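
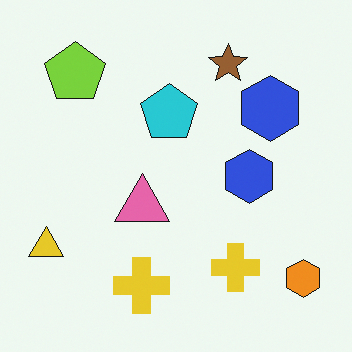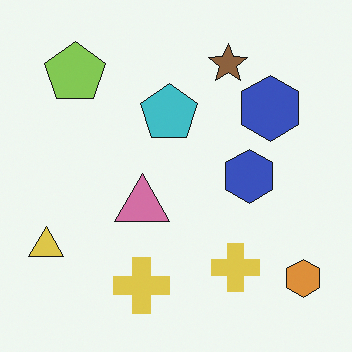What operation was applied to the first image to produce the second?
This is the original image slightly desaturated.

All colors are more muted and greyish — a global saturation change.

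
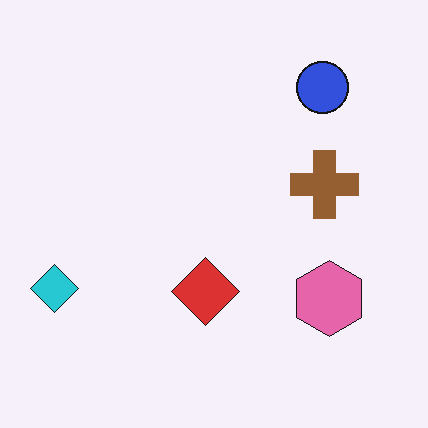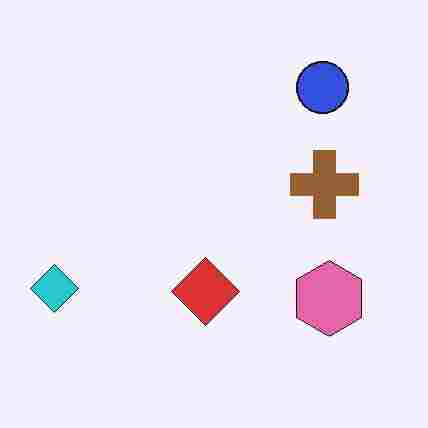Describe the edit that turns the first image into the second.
Heavily JPEG-compressed with obvious blocking artifacts.

Blocky 8×8 compression artifacts appear around shape edges and the flat background shows ringing — characteristic JPEG degradation.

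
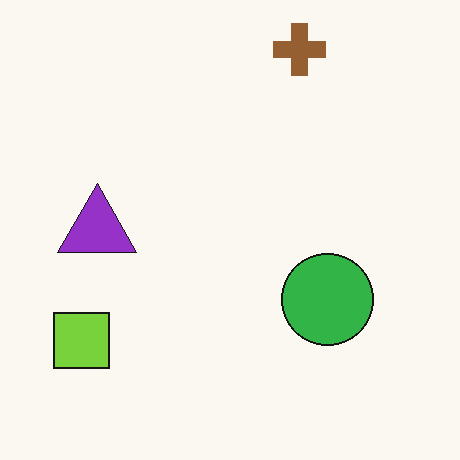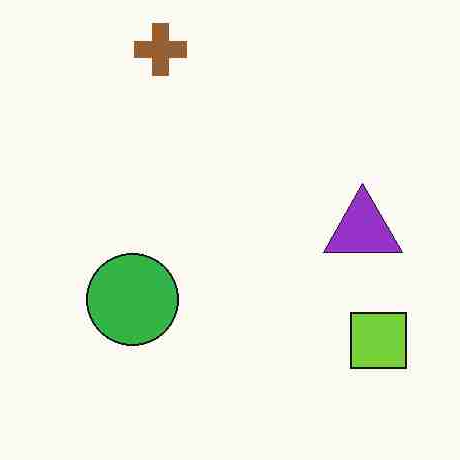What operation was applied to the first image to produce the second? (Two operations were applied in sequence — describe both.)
It was degraded with heavy JPEG compression, then flipped horizontally (left ↔ right).

Blocky 8×8 compression artifacts appear around shape edges and the flat background shows ringing — characteristic JPEG degradation. The lime square is in the bottom-left of the first image and the bottom-right of the second — shapes on opposite sides of the vertical midline have swapped in a mirror flip.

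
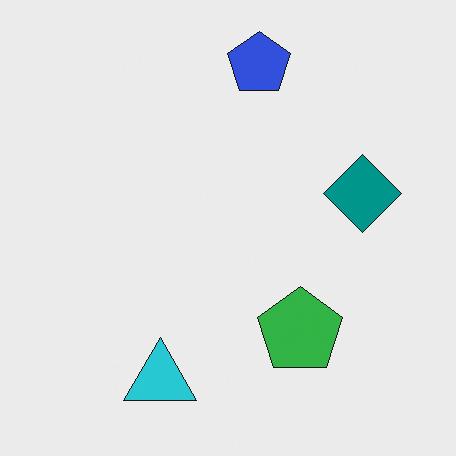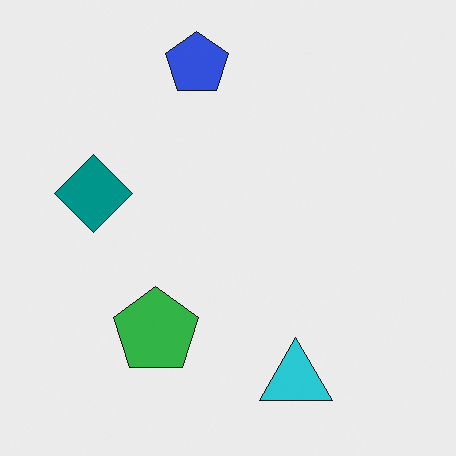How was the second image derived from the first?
The second image is the first flipped horizontally (left ↔ right).

The teal diamond is in the right of the first image and the left of the second — shapes on opposite sides of the vertical midline have swapped in a mirror flip.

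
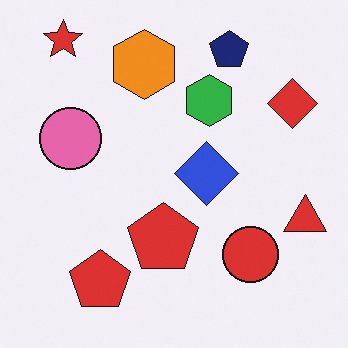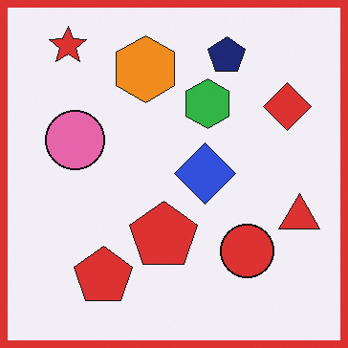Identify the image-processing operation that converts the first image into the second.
The second image is the first framed with a red border.

A solid red frame runs around the edge of the second image, with the content slightly shrunk inside it.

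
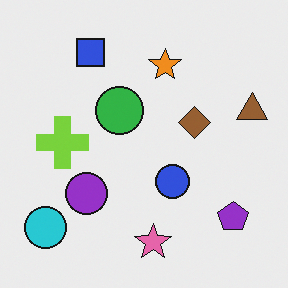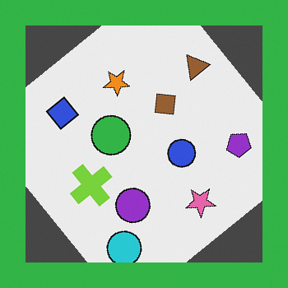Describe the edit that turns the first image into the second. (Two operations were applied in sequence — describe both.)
It was rotated counter-clockwise by a large amount — several tens of degrees, then framed with a green border.

Every shape is tilted by the same angle and the image corners show triangular fill wedges — a whole-image rotation by a non-right angle. A solid green frame runs around the edge of the second image, with the content slightly shrunk inside it.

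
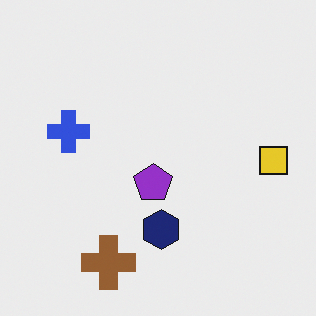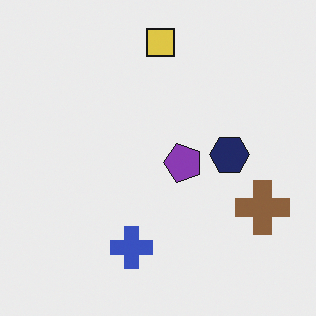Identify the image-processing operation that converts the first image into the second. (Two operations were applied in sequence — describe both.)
This is the original image rotated 90° counter-clockwise, then slightly desaturated.

The brown cross sits in the bottom of the first image and the right of the second — consistent with a whole-image 90° counter-clockwise rotation. All colors are more muted and greyish — a global saturation change.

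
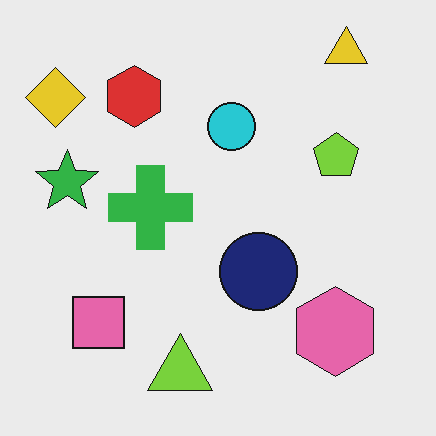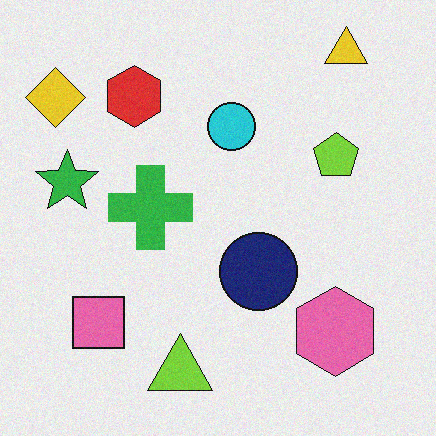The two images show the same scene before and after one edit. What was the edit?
Degraded with subtle gaussian noise.

Random speckle covers the whole image, including the flat background.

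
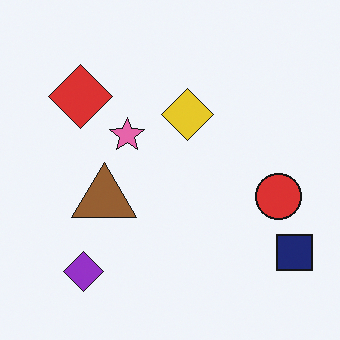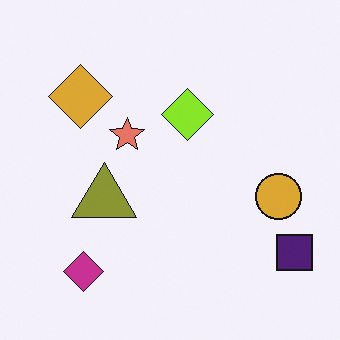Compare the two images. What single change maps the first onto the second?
Hue-shifted by a small amount.

Every shape's color has rotated by the same amount around the hue wheel — a uniform hue shift.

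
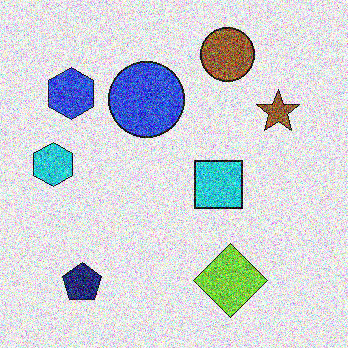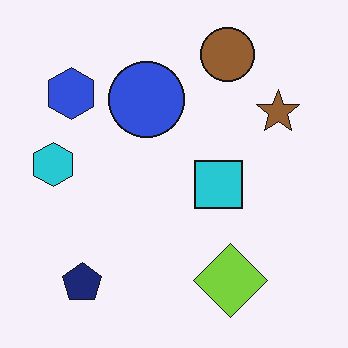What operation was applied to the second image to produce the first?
Degraded with heavy additive noise.

Random speckle covers the whole image, including the flat background.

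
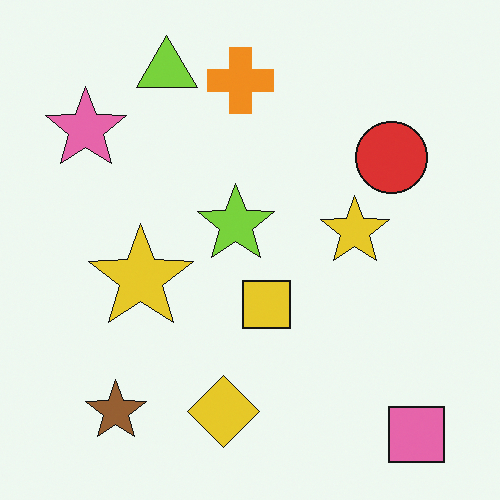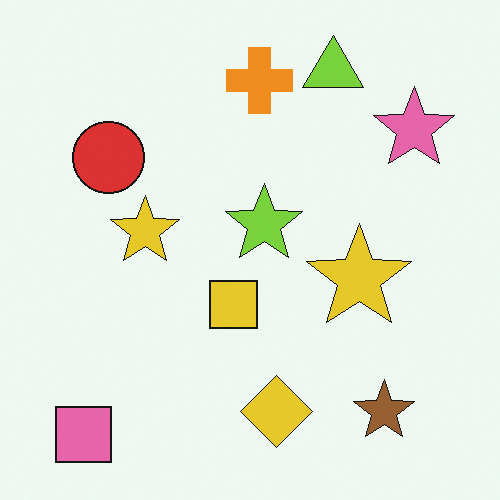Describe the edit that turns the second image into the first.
Flipped horizontally (left ↔ right).

The pink square is in the bottom-left of the second image and the bottom-right of the first — shapes on opposite sides of the vertical midline have swapped in a mirror flip.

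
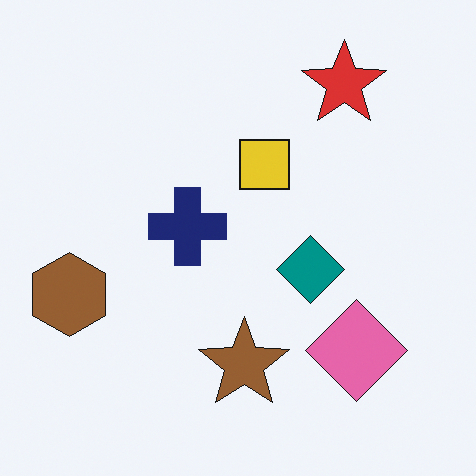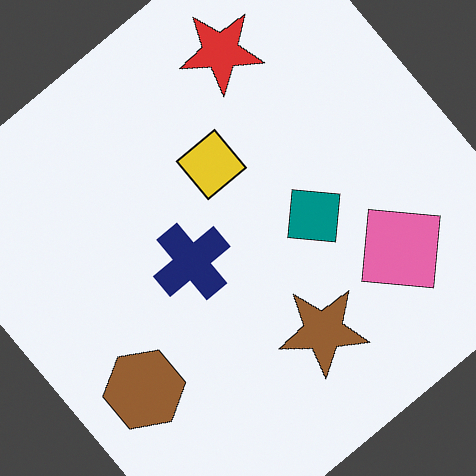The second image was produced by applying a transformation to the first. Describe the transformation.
The image was rotated counter-clockwise by a large amount — several tens of degrees.

Every shape is tilted by the same angle and the image corners show triangular fill wedges — a whole-image rotation by a non-right angle.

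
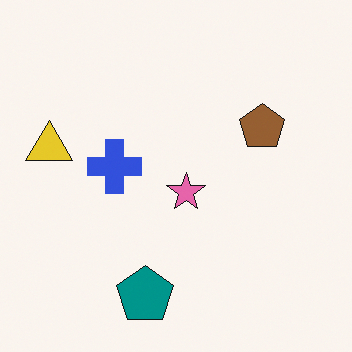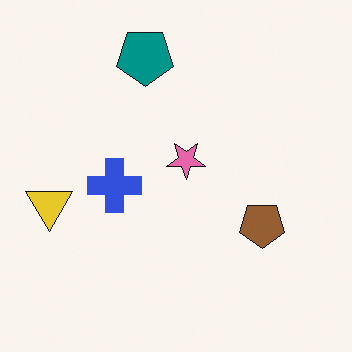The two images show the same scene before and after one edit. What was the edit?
The transformation is: flipped vertically (top ↔ bottom).

The teal pentagon is in the bottom of the first image and the top of the second — shapes on opposite sides of the horizontal midline have swapped in a mirror flip.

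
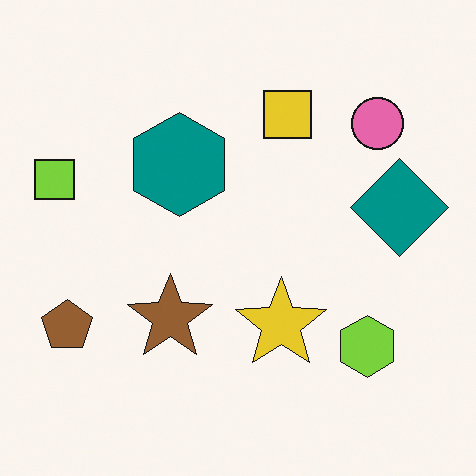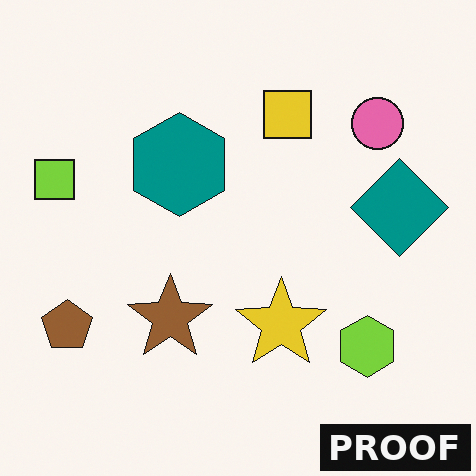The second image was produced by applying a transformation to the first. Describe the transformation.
The image was watermarked with the text "PROOF" in the lower-right corner.

A dark label reading "PROOF" appears in the lower-right corner.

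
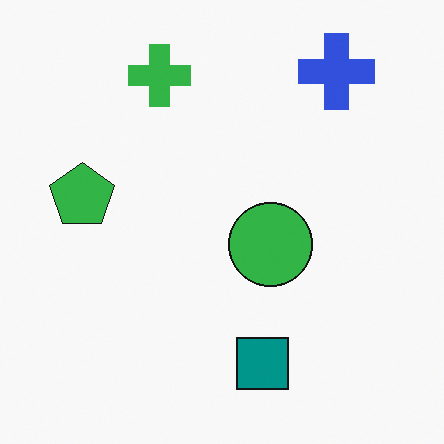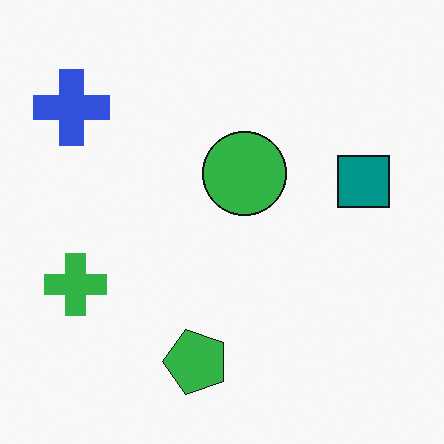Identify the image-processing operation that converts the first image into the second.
This is the original image rotated 90° counter-clockwise.

The blue cross sits in the top-right of the first image and the top-left of the second — consistent with a whole-image 90° counter-clockwise rotation.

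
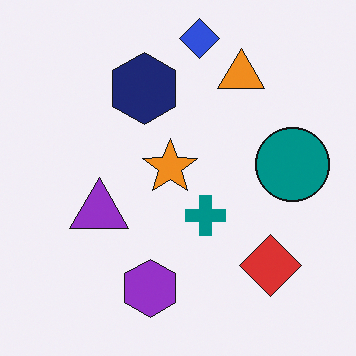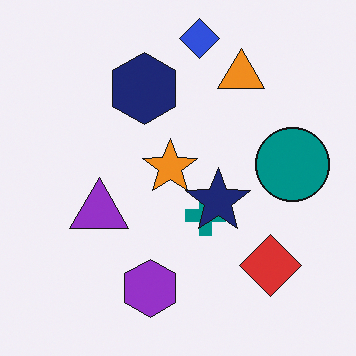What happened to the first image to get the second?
This is the original image overlaid with an additional navy star.

A navy star appears in the second image that is absent from the first.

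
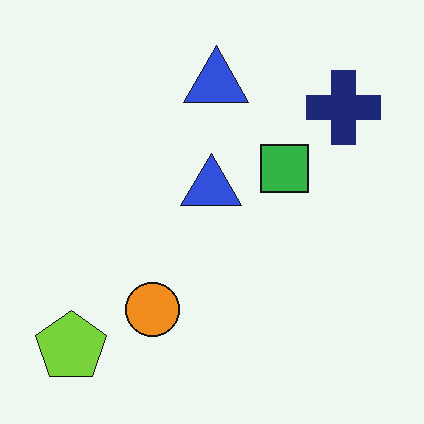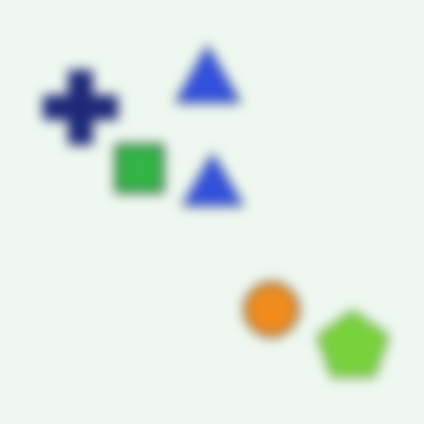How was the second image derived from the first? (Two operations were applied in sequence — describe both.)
The image was strongly gaussian-blurred, then flipped horizontally (left ↔ right).

Shape edges and outlines are uniformly softened across the whole image. The lime pentagon is in the bottom-left of the first image and the bottom-right of the second — shapes on opposite sides of the vertical midline have swapped in a mirror flip.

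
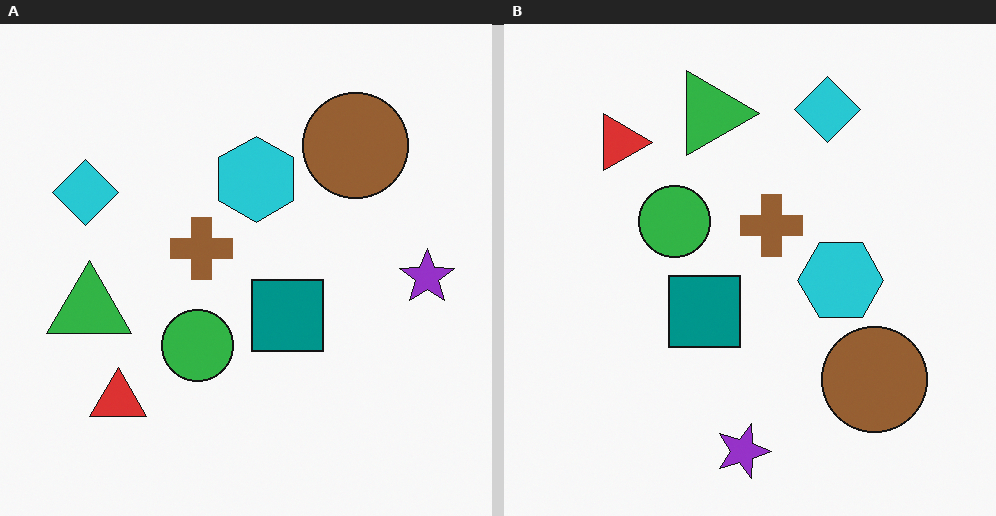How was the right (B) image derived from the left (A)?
The transformation is: rotated 90° clockwise.

The red triangle sits in the bottom-left of the left (A) image and the top-left of the right (B) — consistent with a whole-image 90° clockwise rotation.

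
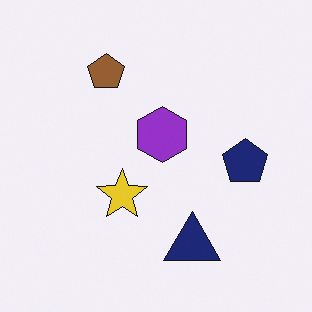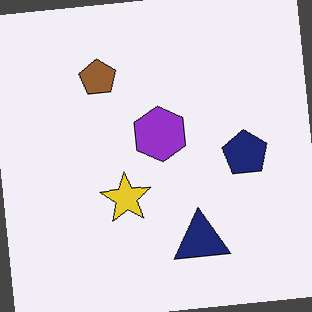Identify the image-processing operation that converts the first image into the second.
The image was rotated counter-clockwise by a slight angle.

Every shape is tilted by the same angle and the image corners show triangular fill wedges — a whole-image rotation by a non-right angle.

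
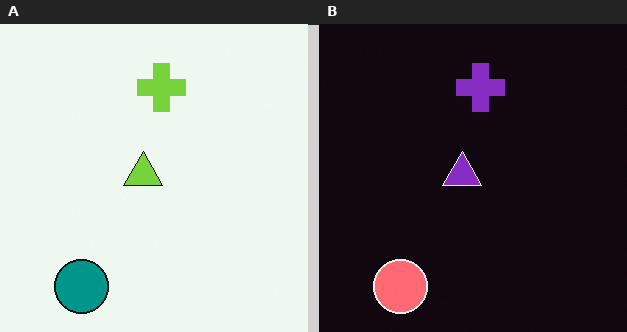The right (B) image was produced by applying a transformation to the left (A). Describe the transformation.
The transformation is: color-inverted (negative).

The light background has become dark and every shape's color is its complement — a photographic negative.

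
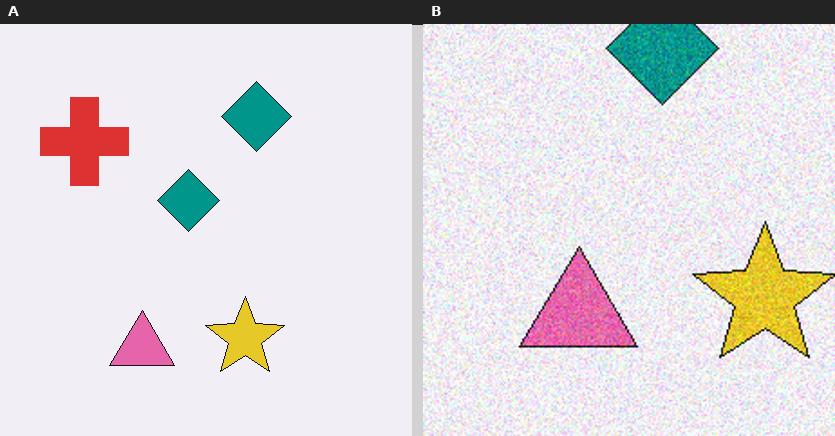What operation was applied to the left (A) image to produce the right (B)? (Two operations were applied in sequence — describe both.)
The transformation is: degraded with visible gaussian noise, then cropped to a noticeably smaller region and rescaled.

Random speckle covers the whole image, including the flat background. The visible shapes are larger and the field of view is narrower; shapes near the original edges may be partly or wholly outside the frame — a crop-and-rescale.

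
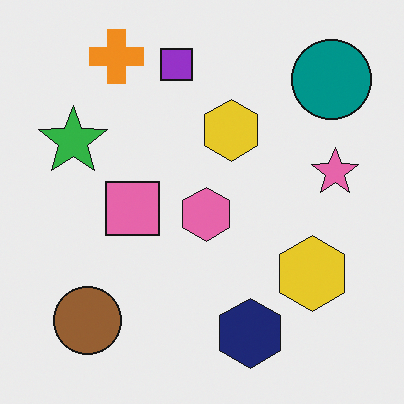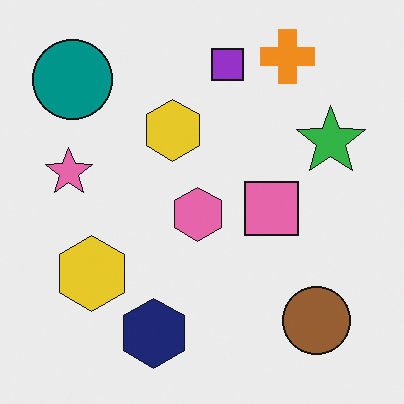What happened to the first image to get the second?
The image was flipped horizontally (left ↔ right).

The pink star is in the right of the first image and the left of the second — shapes on opposite sides of the vertical midline have swapped in a mirror flip.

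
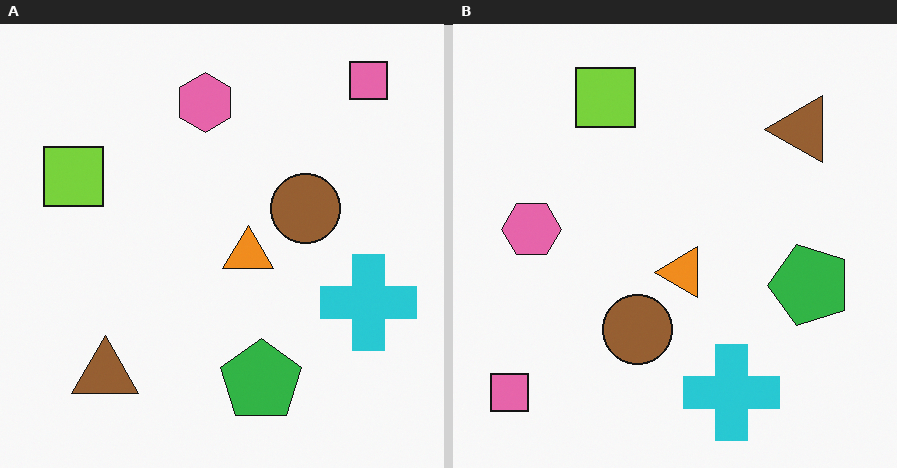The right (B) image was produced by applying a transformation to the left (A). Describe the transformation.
Transposed (reflected across the top-left ↔ bottom-right diagonal).

Shapes have swapped their row and column positions — what was in the top-right is now in the bottom-left — a diagonal reflection.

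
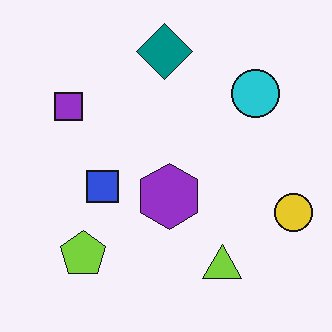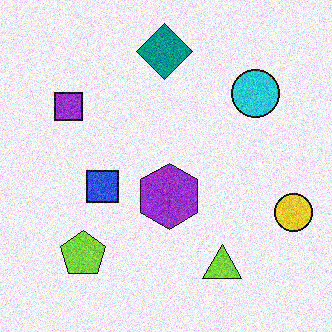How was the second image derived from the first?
Degraded with moderate additive noise.

Random speckle covers the whole image, including the flat background.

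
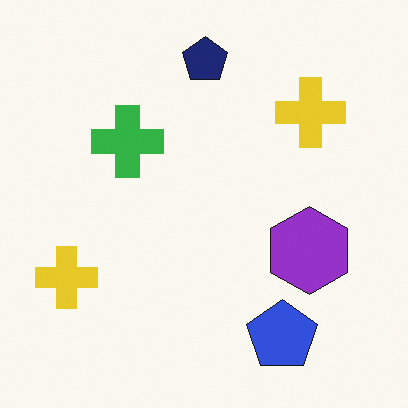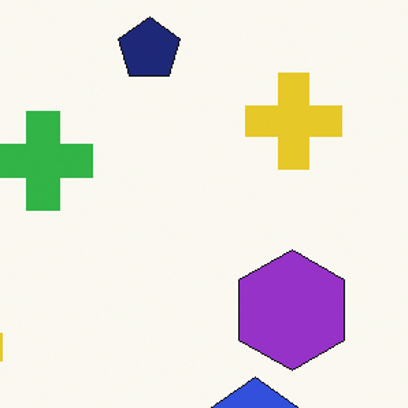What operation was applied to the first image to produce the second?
It was cropped to a modestly smaller region and rescaled.

The visible shapes are larger and the field of view is narrower; shapes near the original edges may be partly or wholly outside the frame — a crop-and-rescale.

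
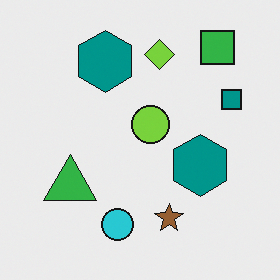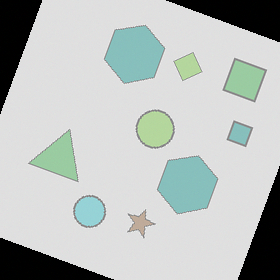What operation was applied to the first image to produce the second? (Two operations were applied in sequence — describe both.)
The second image is the first given much lower contrast, then rotated clockwise by a clearly visible amount.

Tones are pushed toward mid-grey across the whole image — a global contrast change. Every shape is tilted by the same angle and the image corners show triangular fill wedges — a whole-image rotation by a non-right angle.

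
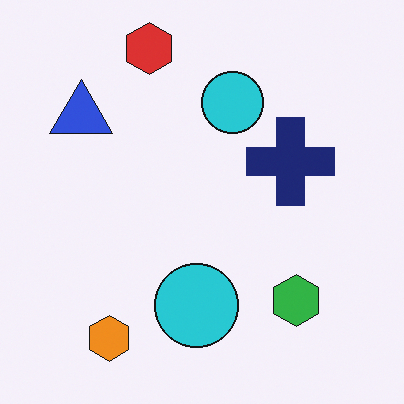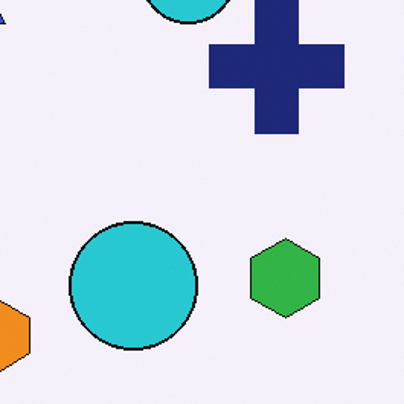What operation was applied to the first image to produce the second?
This is the original image cropped to a modestly smaller region and rescaled.

The visible shapes are larger and the field of view is narrower; shapes near the original edges may be partly or wholly outside the frame — a crop-and-rescale.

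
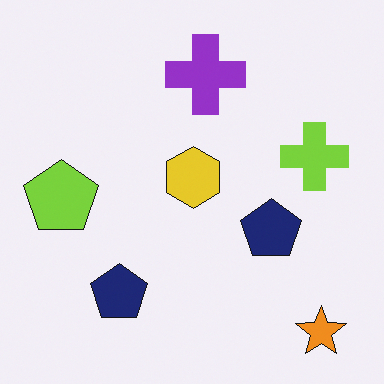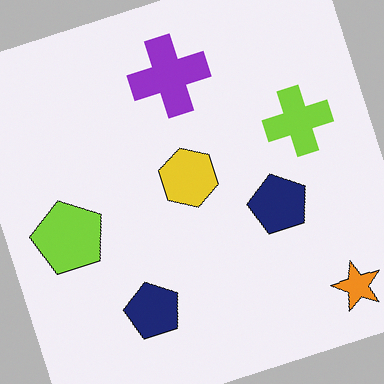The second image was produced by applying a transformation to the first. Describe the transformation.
This is the original image rotated counter-clockwise by a moderate amount.

Every shape is tilted by the same angle and the image corners show triangular fill wedges — a whole-image rotation by a non-right angle.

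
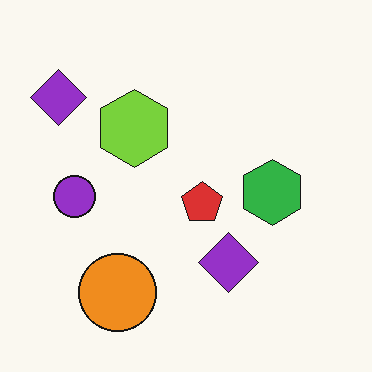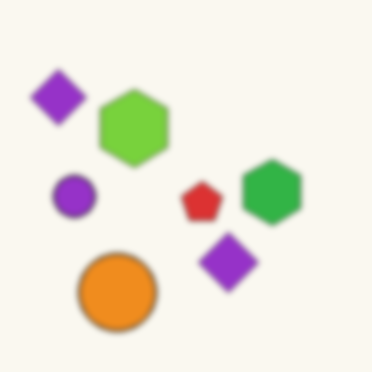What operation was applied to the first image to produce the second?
The second image is the first moderately blurred.

Shape edges and outlines are uniformly softened across the whole image.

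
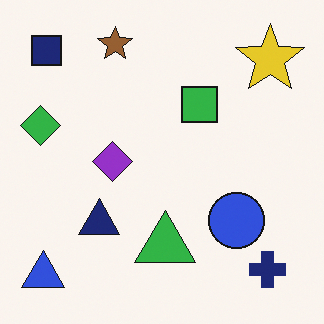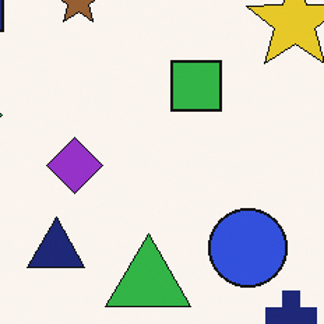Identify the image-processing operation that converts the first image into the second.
The image was cropped slightly and scaled back up.

The visible shapes are larger and the field of view is narrower; shapes near the original edges may be partly or wholly outside the frame — a crop-and-rescale.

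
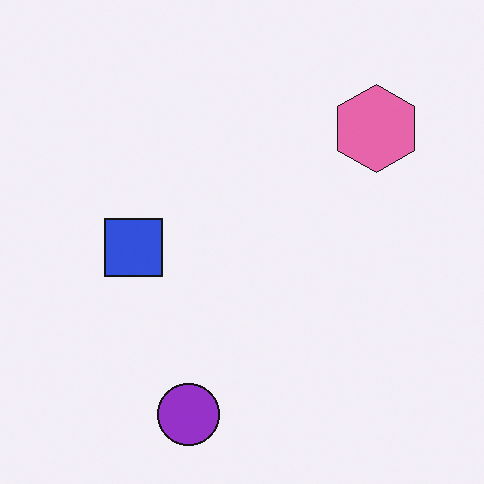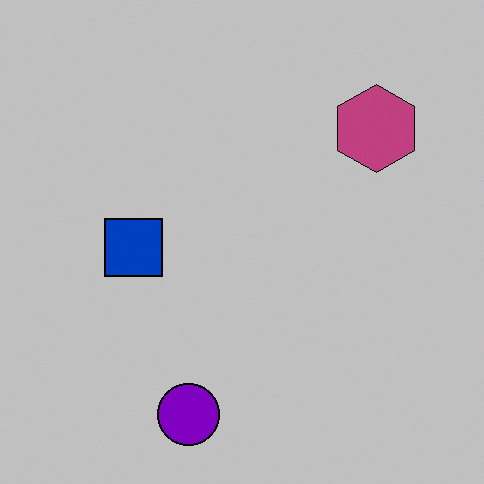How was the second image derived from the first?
Heavily posterized to just a handful of flat colors.

Each flat color has snapped to a coarser quantized level — most visibly, the near-white background has dropped to a flat grey.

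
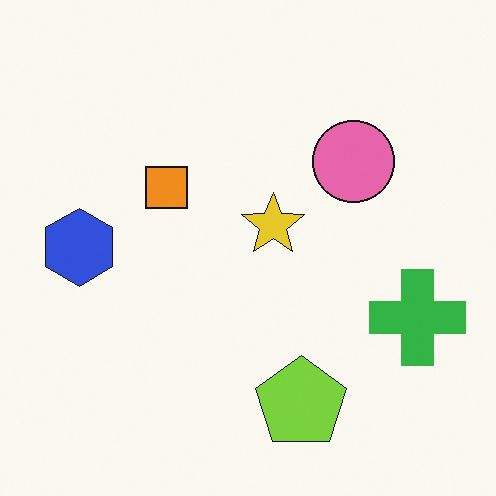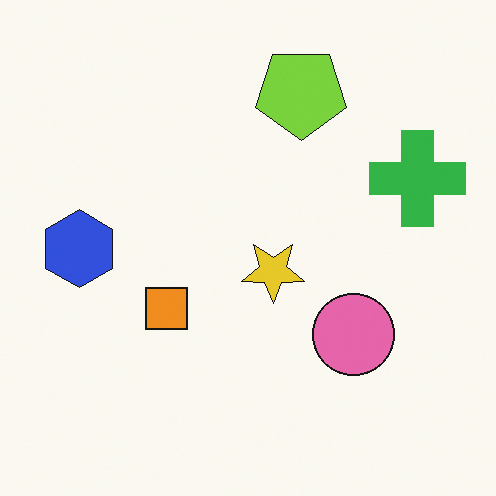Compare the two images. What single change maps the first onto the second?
This is the original image flipped vertically (top ↔ bottom).

The lime pentagon is in the bottom of the first image and the top of the second — shapes on opposite sides of the horizontal midline have swapped in a mirror flip.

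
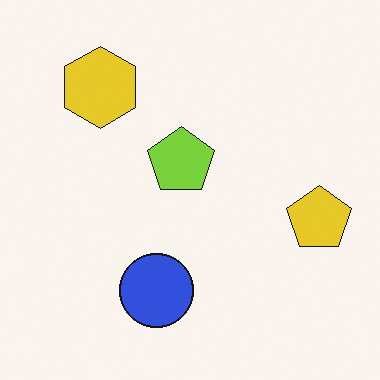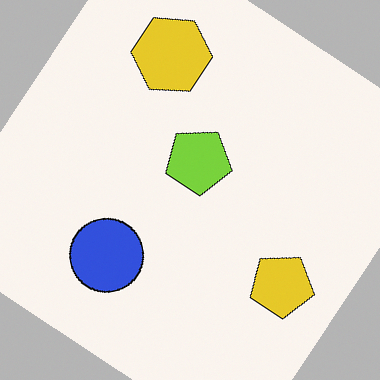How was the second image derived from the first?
The second image is the first rotated clockwise by a large amount — several tens of degrees.

Every shape is tilted by the same angle and the image corners show triangular fill wedges — a whole-image rotation by a non-right angle.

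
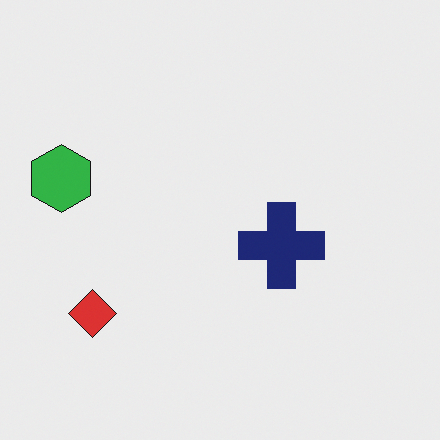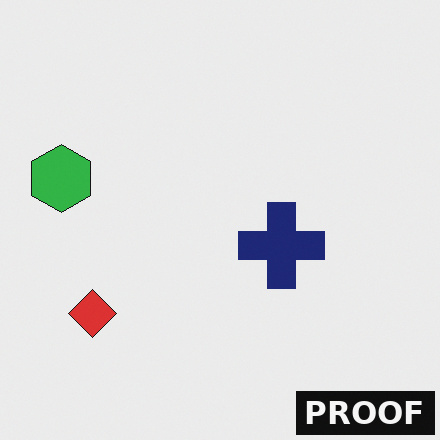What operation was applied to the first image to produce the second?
This is the original image watermarked with the text "PROOF" in the lower-right corner.

A dark label reading "PROOF" appears in the lower-right corner.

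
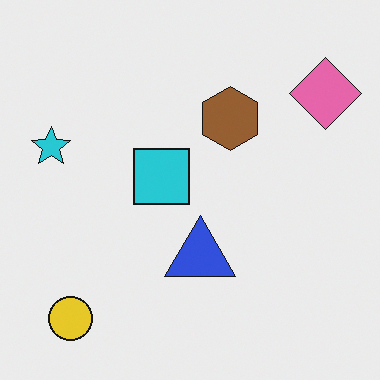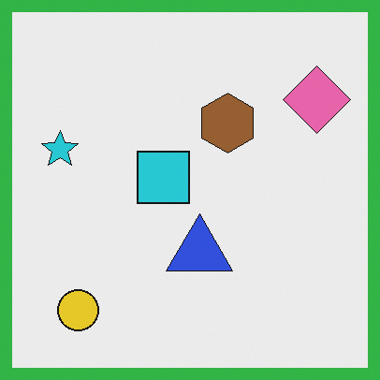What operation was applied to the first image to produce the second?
It was framed with a green border.

A solid green frame runs around the edge of the second image, with the content slightly shrunk inside it.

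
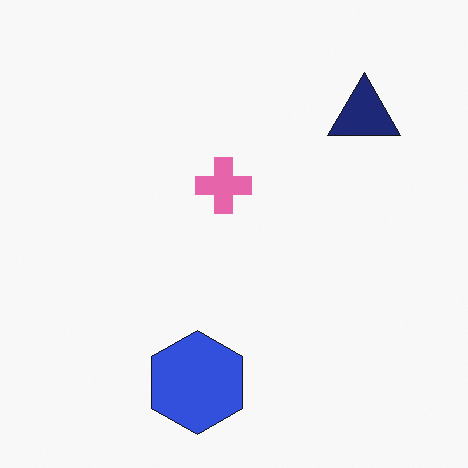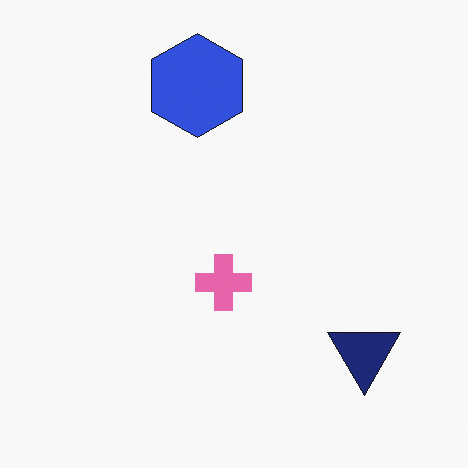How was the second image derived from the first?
This is the original image flipped vertically (top ↔ bottom).

The blue hexagon is in the bottom of the first image and the top of the second — shapes on opposite sides of the horizontal midline have swapped in a mirror flip.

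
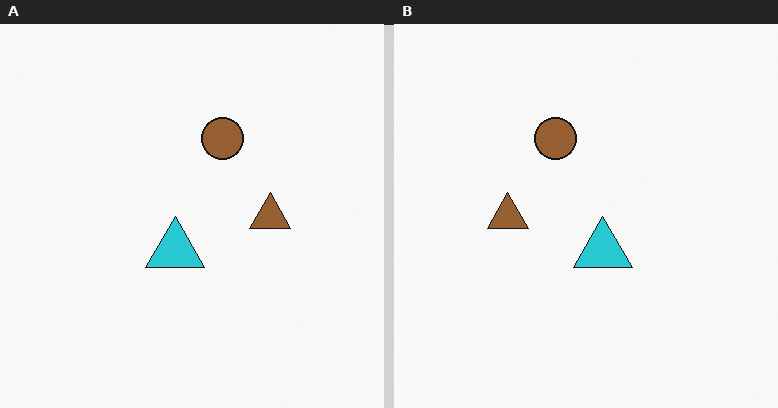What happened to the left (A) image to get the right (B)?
The transformation is: flipped horizontally (left ↔ right).

The brown triangle is in the right of the left (A) image and the left of the right (B) — shapes on opposite sides of the vertical midline have swapped in a mirror flip.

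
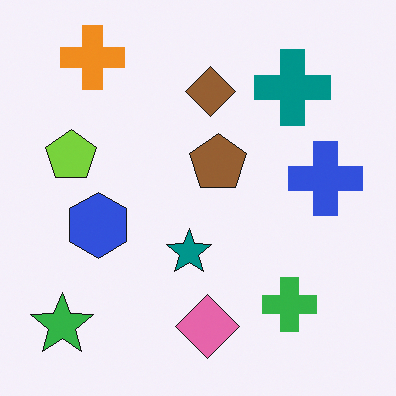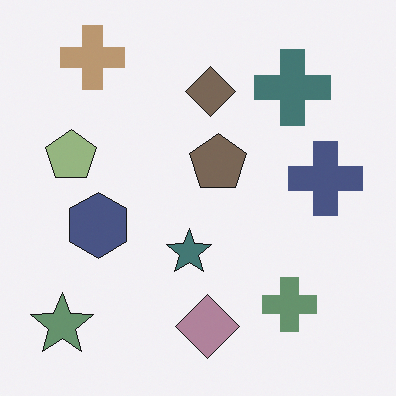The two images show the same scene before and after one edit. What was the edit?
It was made much more muted (saturation change).

All colors are more muted and greyish — a global saturation change.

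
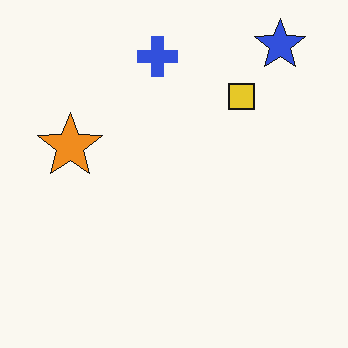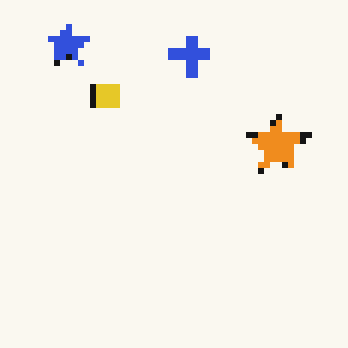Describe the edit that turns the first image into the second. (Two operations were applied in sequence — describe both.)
It was flipped horizontally (left ↔ right), then moderately pixelated.

The blue star is in the top-right of the first image and the top-left of the second — shapes on opposite sides of the vertical midline have swapped in a mirror flip. Shapes are reduced to large square blocks; fine edges and outlines are lost — a downscale-then-upscale (mosaic) effect.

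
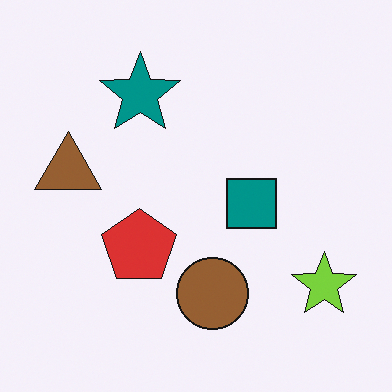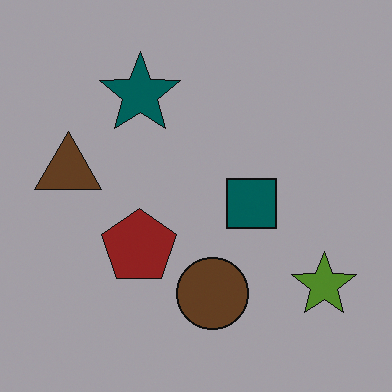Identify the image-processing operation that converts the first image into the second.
It was substantially darkened.

Every pixel — background and shapes alike — is uniformly darkened.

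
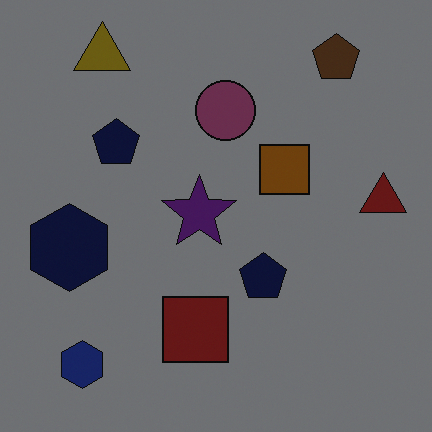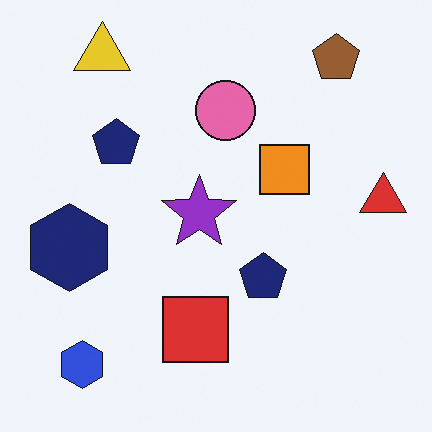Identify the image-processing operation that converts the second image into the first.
This is the original image noticeably darkened.

Every pixel — background and shapes alike — is uniformly darkened.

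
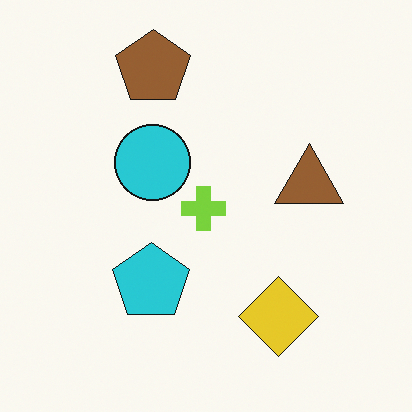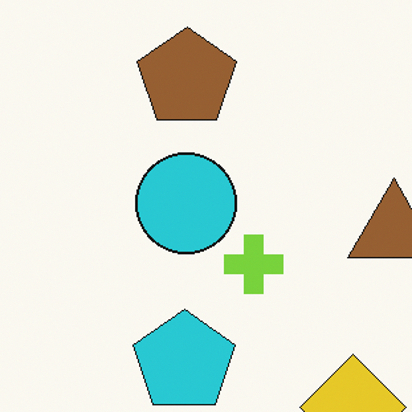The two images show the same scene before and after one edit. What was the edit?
The transformation is: cropped to a modestly smaller region and rescaled.

The visible shapes are larger and the field of view is narrower; shapes near the original edges may be partly or wholly outside the frame — a crop-and-rescale.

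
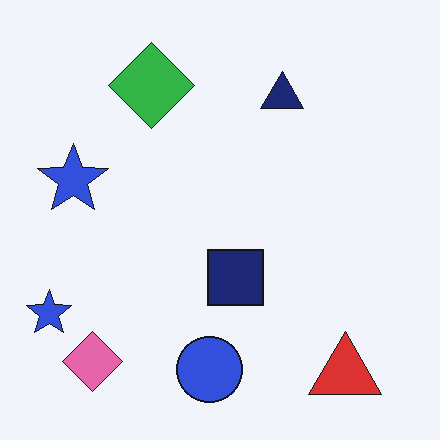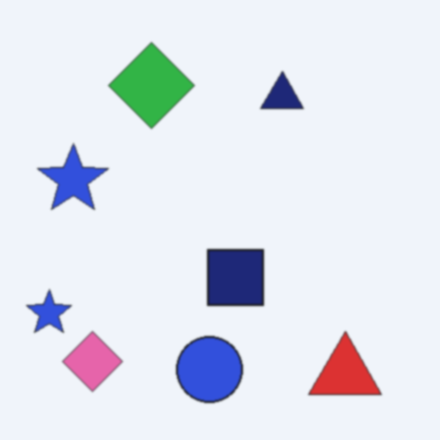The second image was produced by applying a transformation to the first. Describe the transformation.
The second image is the first given a subtle gaussian blur.

Shape edges and outlines are uniformly softened across the whole image.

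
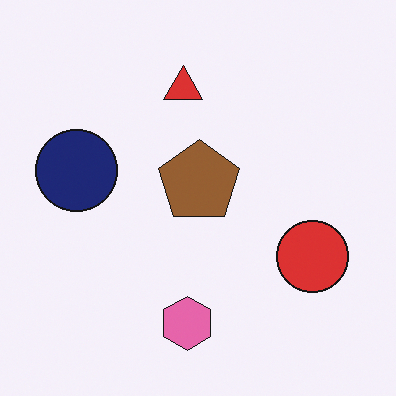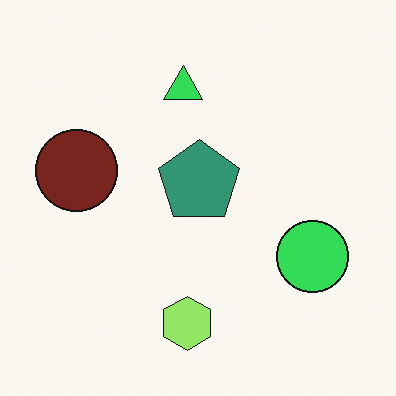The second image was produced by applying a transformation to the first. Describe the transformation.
The image was hue-shifted through roughly a third of the color wheel.

Every shape's color has rotated by the same amount around the hue wheel — a uniform hue shift.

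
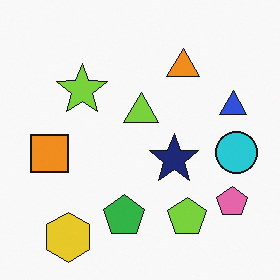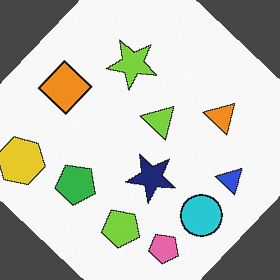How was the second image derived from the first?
The second image is the first rotated clockwise by a large amount — several tens of degrees.

Every shape is tilted by the same angle and the image corners show triangular fill wedges — a whole-image rotation by a non-right angle.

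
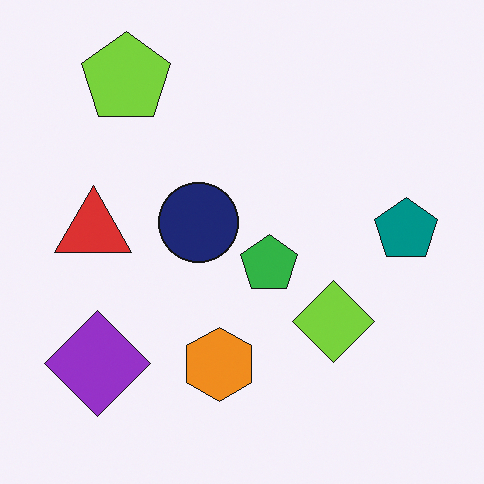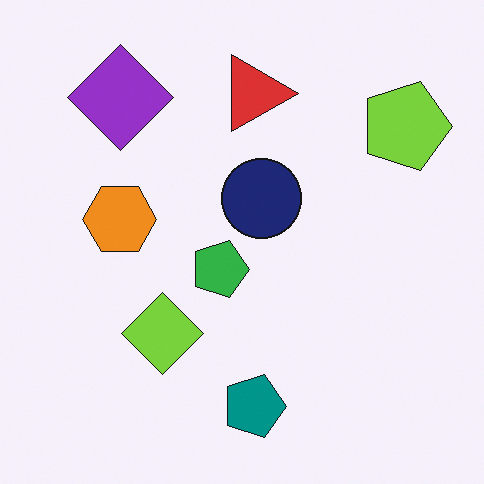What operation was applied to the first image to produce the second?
It was rotated 90° clockwise.

The lime pentagon sits in the top-left of the first image and the top-right of the second — consistent with a whole-image 90° clockwise rotation.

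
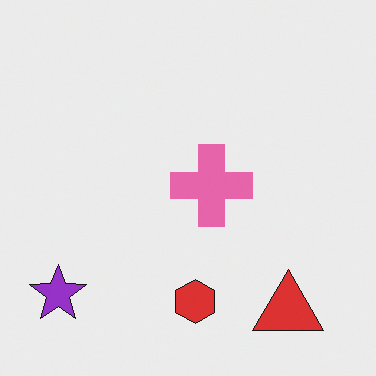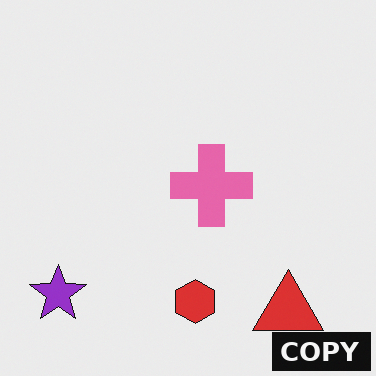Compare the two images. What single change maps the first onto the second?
This is the original image watermarked with the text "COPY" in the lower-right corner.

A dark label reading "COPY" appears in the lower-right corner.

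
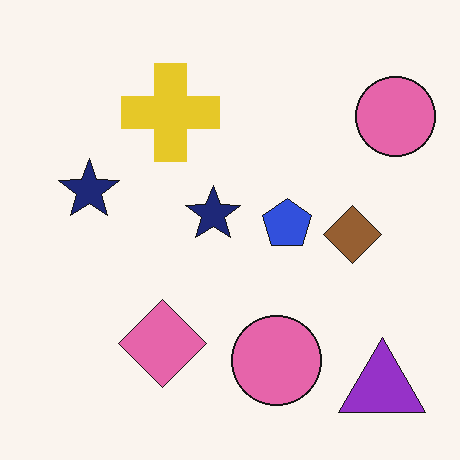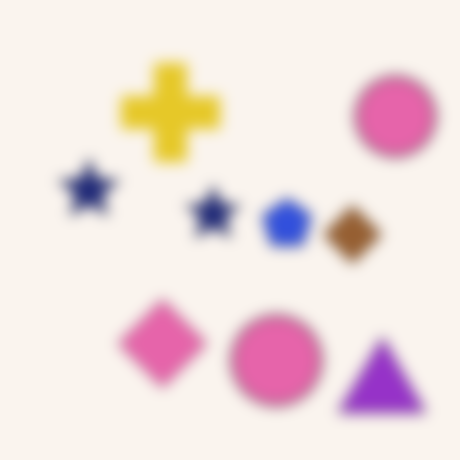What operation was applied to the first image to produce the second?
This is the original image heavily blurred.

Shape edges and outlines are uniformly softened across the whole image.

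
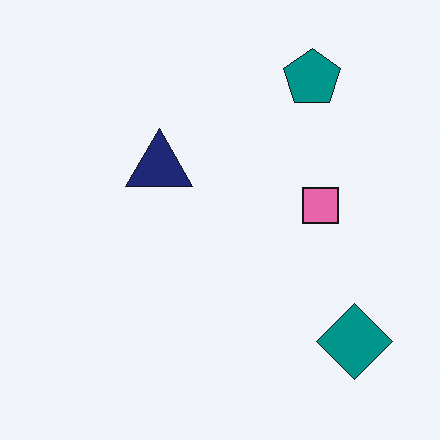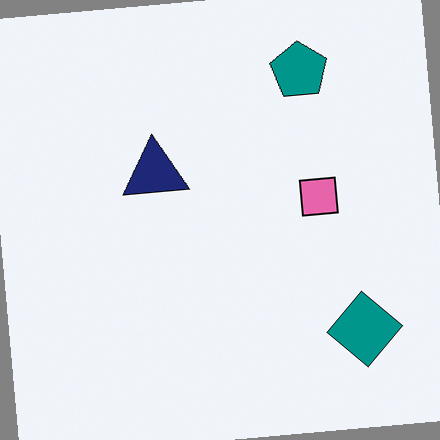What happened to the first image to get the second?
This is the original image rotated counter-clockwise by a few degrees.

Every shape is tilted by the same angle and the image corners show triangular fill wedges — a whole-image rotation by a non-right angle.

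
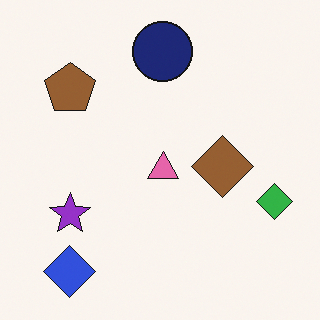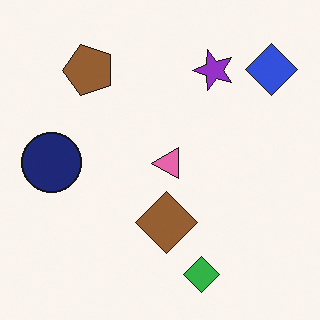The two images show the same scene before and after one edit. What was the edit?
Transposed (reflected across the top-left ↔ bottom-right diagonal).

Shapes have swapped their row and column positions — what was in the top-right is now in the bottom-left — a diagonal reflection.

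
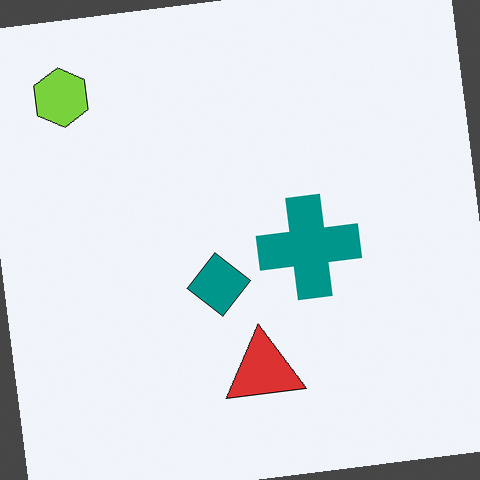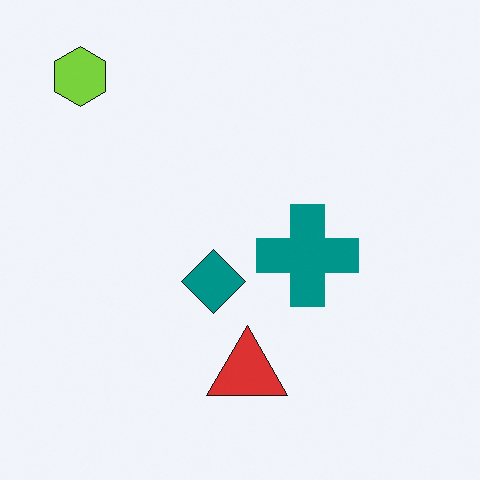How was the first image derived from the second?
It was rotated counter-clockwise by a small amount.

Every shape is tilted by the same angle and the image corners show triangular fill wedges — a whole-image rotation by a non-right angle.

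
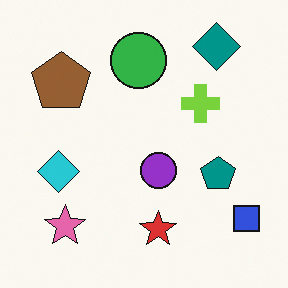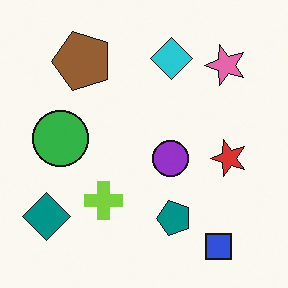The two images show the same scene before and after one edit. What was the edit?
This is the original image transposed (reflected across the top-left ↔ bottom-right diagonal).

Shapes have swapped their row and column positions — what was in the top-right is now in the bottom-left — a diagonal reflection.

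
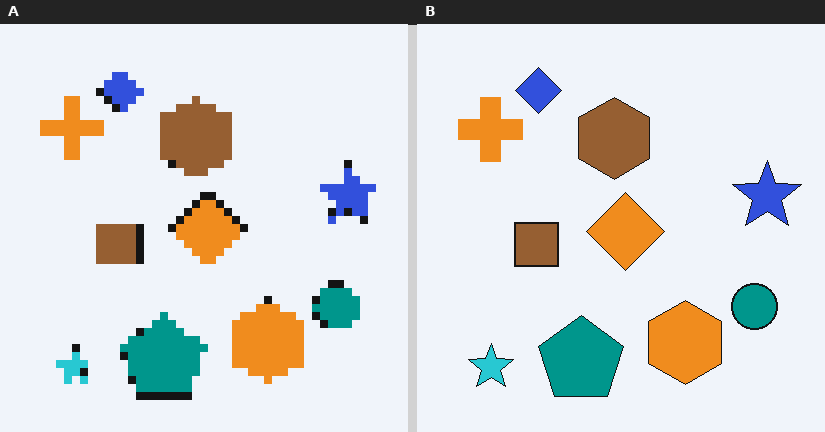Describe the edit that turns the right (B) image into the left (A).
The left (A) image is the right (B) pixelated into visible square blocks.

Shapes are reduced to large square blocks; fine edges and outlines are lost — a downscale-then-upscale (mosaic) effect.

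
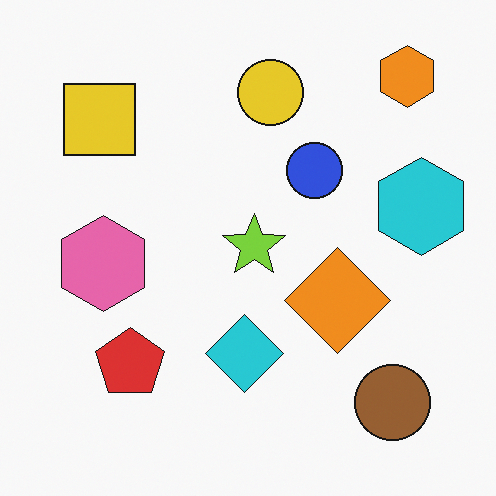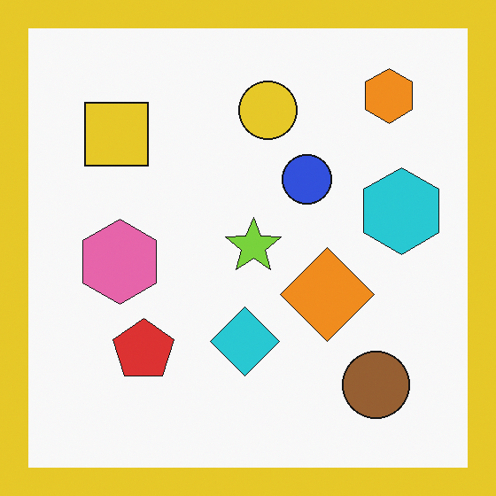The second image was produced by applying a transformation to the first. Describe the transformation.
The second image is the first framed with a yellow border.

A solid yellow frame runs around the edge of the second image, with the content slightly shrunk inside it.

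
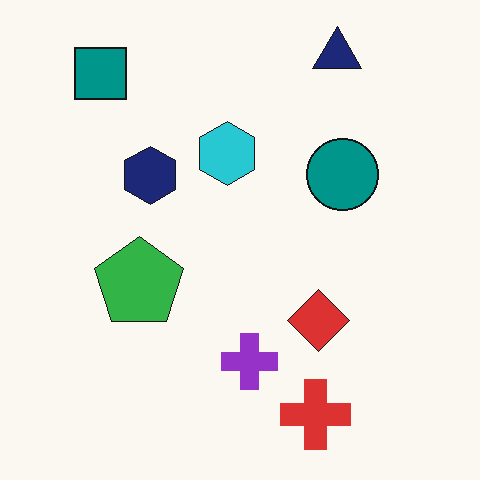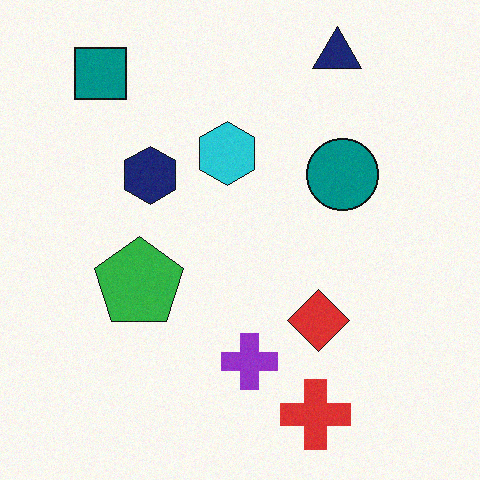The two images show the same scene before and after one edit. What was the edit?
The transformation is: degraded with subtle gaussian noise.

Random speckle covers the whole image, including the flat background.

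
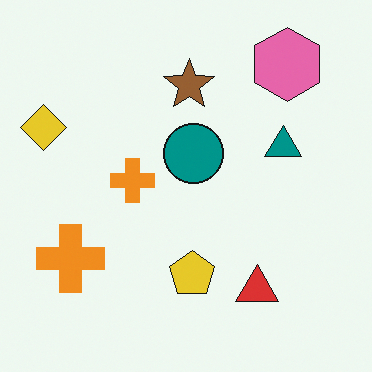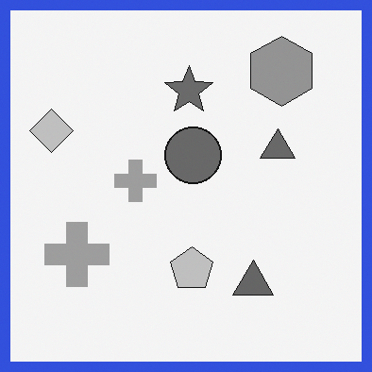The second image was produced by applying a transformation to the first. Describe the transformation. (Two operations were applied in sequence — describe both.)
It was converted to grayscale, then framed with a blue border.

All color is removed — every shape is now a shade of grey. A solid blue frame runs around the edge of the second image, with the content slightly shrunk inside it.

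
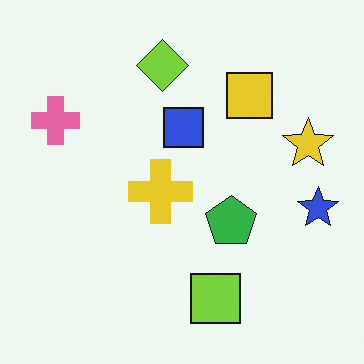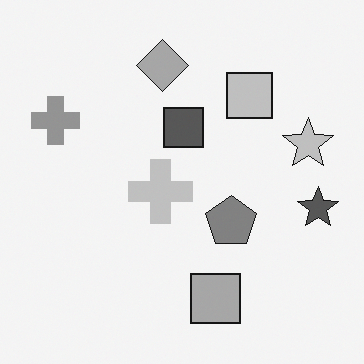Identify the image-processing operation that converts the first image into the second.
It was converted to grayscale.

All color is removed — every shape is now a shade of grey.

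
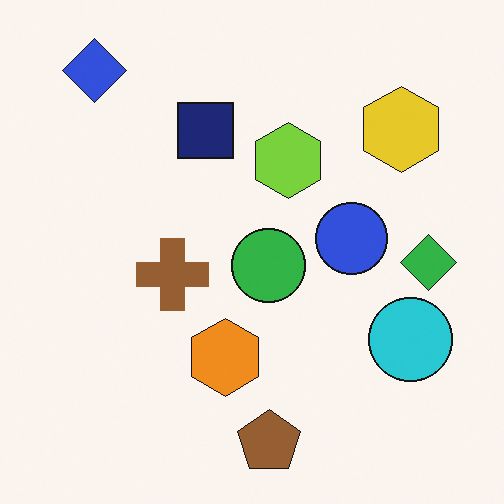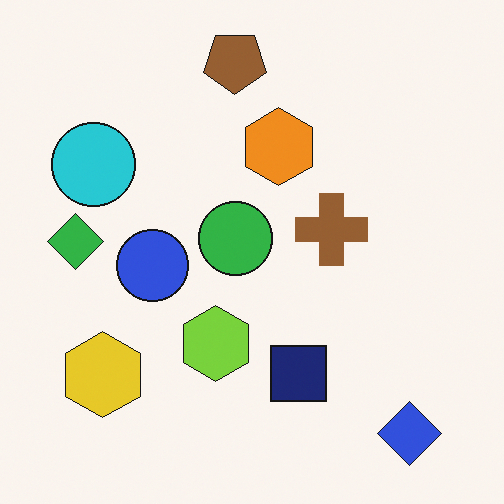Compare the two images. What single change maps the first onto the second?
The transformation is: rotated 180°.

The blue diamond sits in the top-left of the first image and the bottom-right of the second — consistent with a whole-image 180° rotation.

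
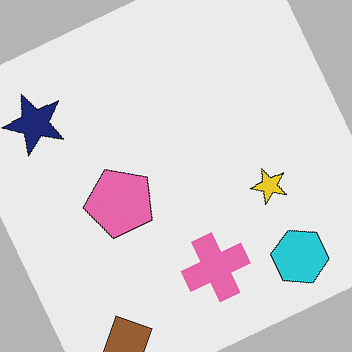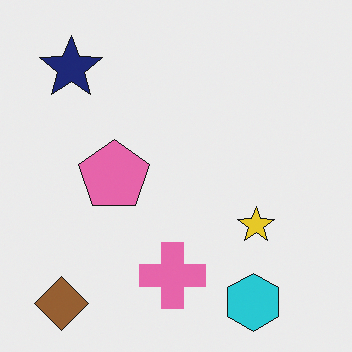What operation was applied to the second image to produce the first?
The image was rotated counter-clockwise by a clearly visible amount.

Every shape is tilted by the same angle and the image corners show triangular fill wedges — a whole-image rotation by a non-right angle.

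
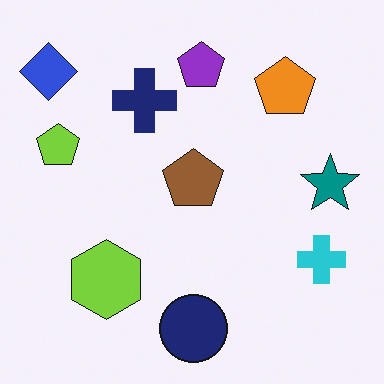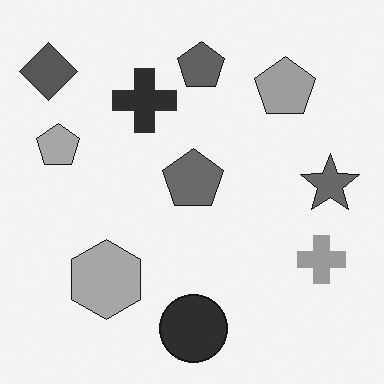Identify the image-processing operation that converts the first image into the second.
The transformation is: converted to grayscale.

All color is removed — every shape is now a shade of grey.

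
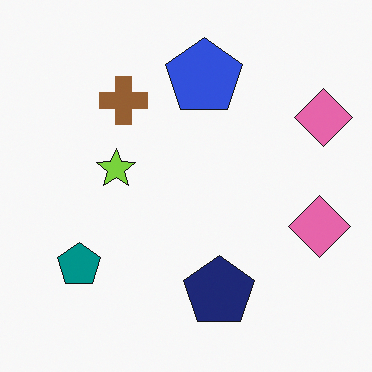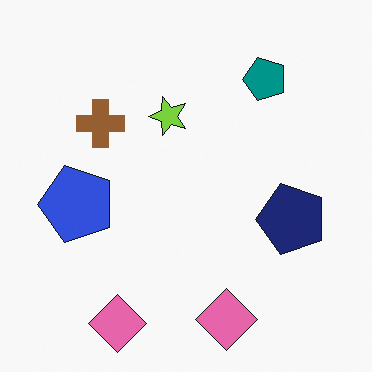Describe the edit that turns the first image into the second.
The second image is the first transposed (reflected across the top-left ↔ bottom-right diagonal).

Shapes have swapped their row and column positions — what was in the top-right is now in the bottom-left — a diagonal reflection.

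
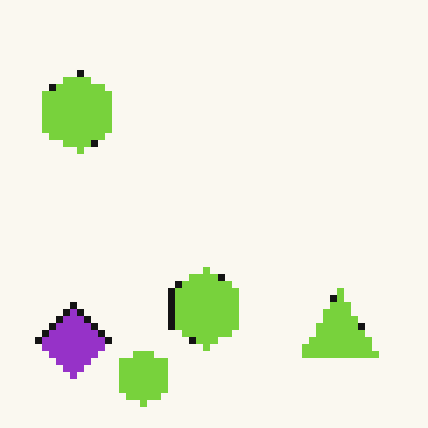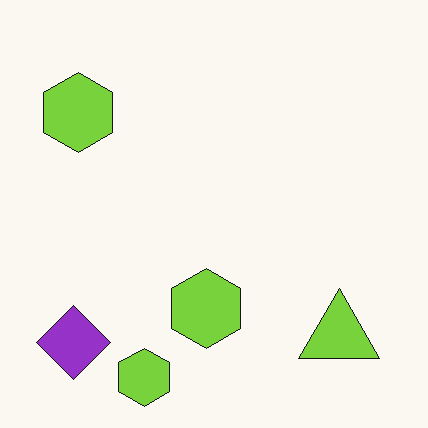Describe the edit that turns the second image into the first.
The first image is the second pixelated into visible square blocks.

Shapes are reduced to large square blocks; fine edges and outlines are lost — a downscale-then-upscale (mosaic) effect.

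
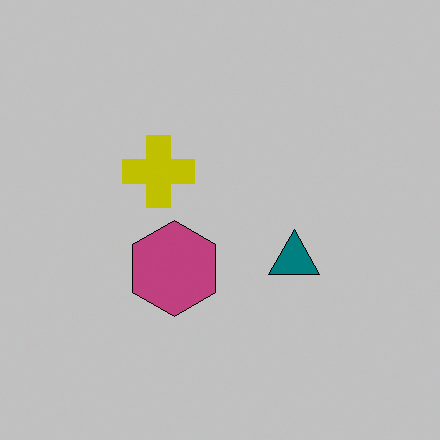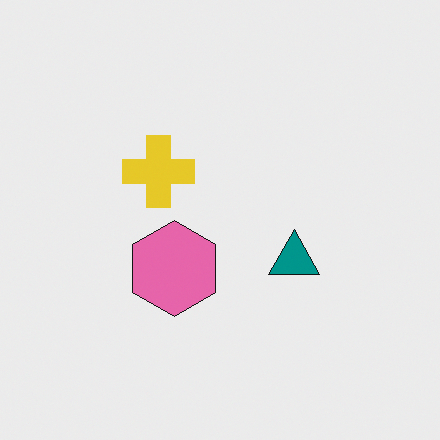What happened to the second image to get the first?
This is the original image aggressively posterized.

Each flat color has snapped to a coarser quantized level — most visibly, the near-white background has dropped to a flat grey.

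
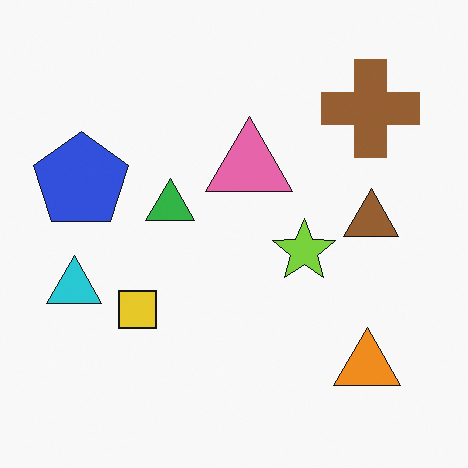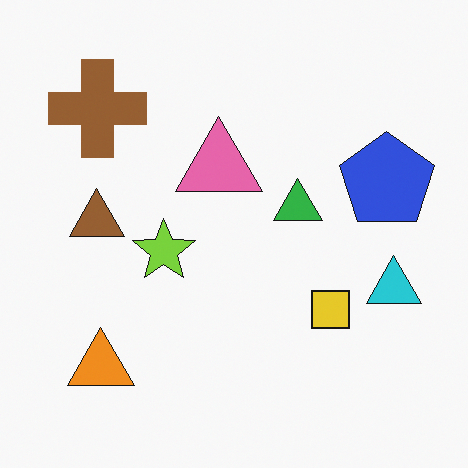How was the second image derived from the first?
The transformation is: flipped horizontally (left ↔ right).

The cyan triangle is in the left of the first image and the right of the second — shapes on opposite sides of the vertical midline have swapped in a mirror flip.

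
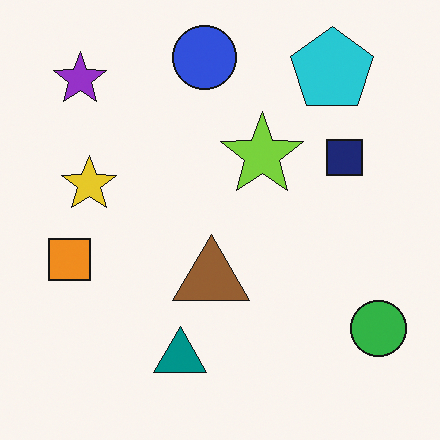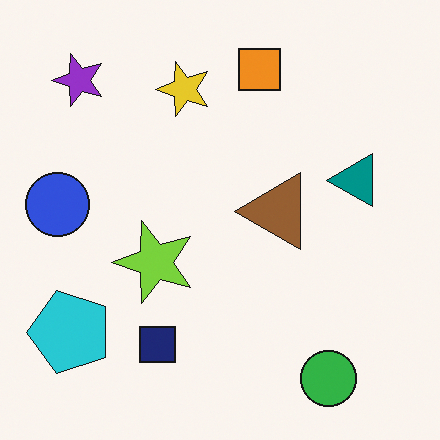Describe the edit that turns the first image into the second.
Transposed (reflected across the top-left ↔ bottom-right diagonal).

Shapes have swapped their row and column positions — what was in the top-right is now in the bottom-left — a diagonal reflection.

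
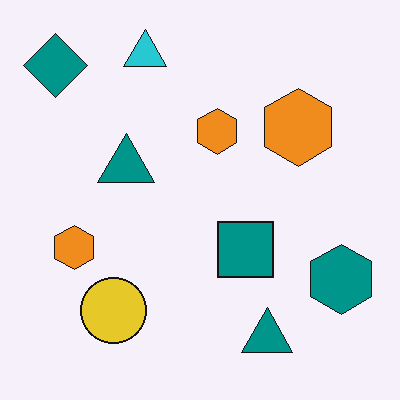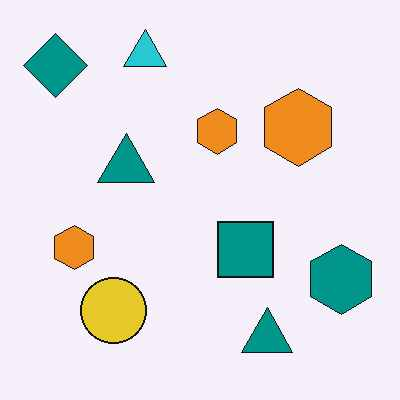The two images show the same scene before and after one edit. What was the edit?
The transformation is: given moderate JPEG compression.

Blocky 8×8 compression artifacts appear around shape edges and the flat background shows ringing — characteristic JPEG degradation.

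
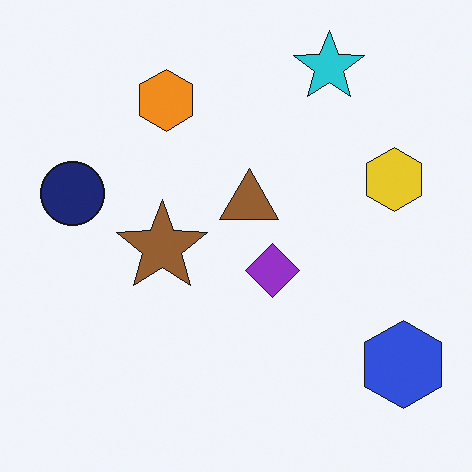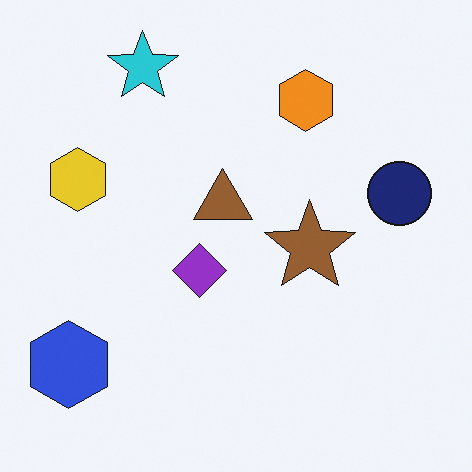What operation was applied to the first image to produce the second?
This is the original image flipped horizontally (left ↔ right).

The blue hexagon is in the bottom-right of the first image and the bottom-left of the second — shapes on opposite sides of the vertical midline have swapped in a mirror flip.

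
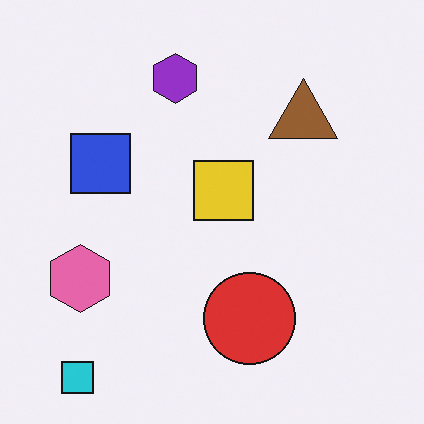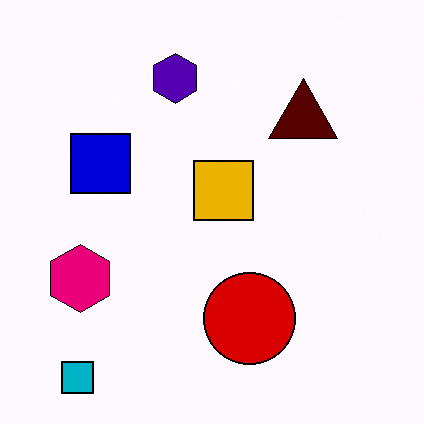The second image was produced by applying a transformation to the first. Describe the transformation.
The transformation is: given much higher contrast.

Tones are pushed away from mid-grey across the whole image — a global contrast change.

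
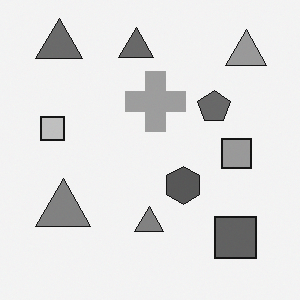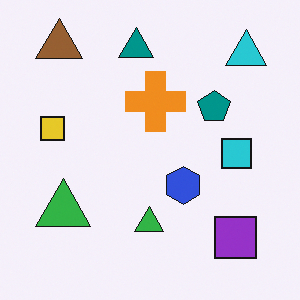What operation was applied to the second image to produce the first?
Converted to grayscale.

All color is removed — every shape is now a shade of grey.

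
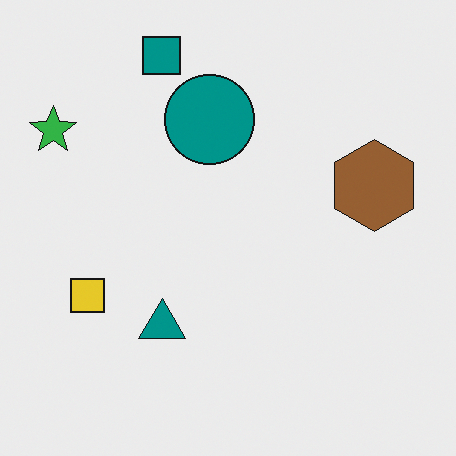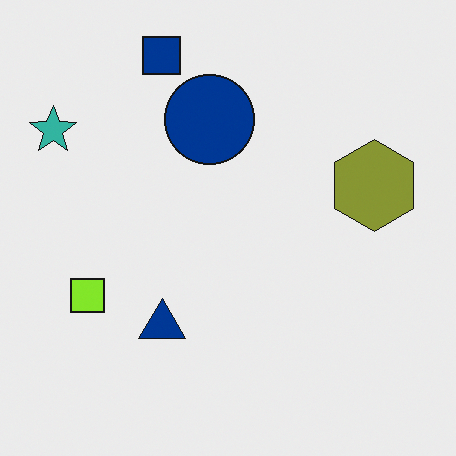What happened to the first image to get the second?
This is the original image hue-shifted slightly.

Every shape's color has rotated by the same amount around the hue wheel — a uniform hue shift.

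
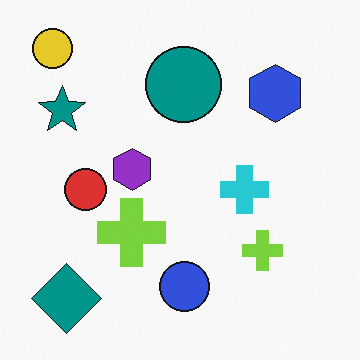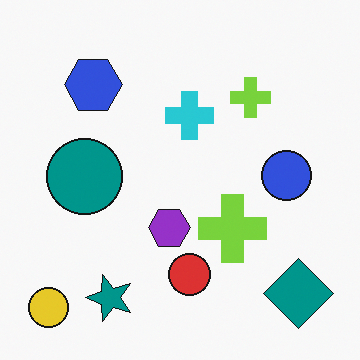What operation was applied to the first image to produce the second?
It was rotated 90° counter-clockwise.

The yellow circle sits in the top-left of the first image and the bottom-left of the second — consistent with a whole-image 90° counter-clockwise rotation.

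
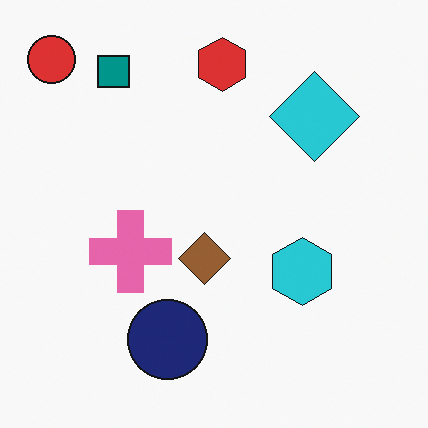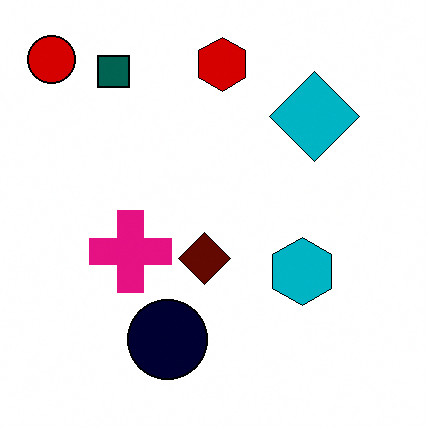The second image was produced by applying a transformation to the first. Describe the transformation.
This is the original image boosted in contrast.

Tones are pushed away from mid-grey across the whole image — a global contrast change.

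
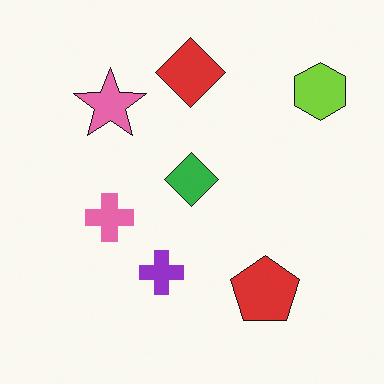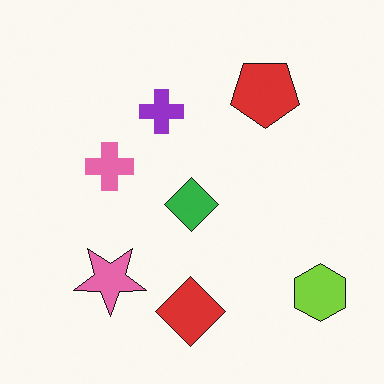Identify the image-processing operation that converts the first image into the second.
The image was flipped vertically (top ↔ bottom).

The red diamond is in the top of the first image and the bottom of the second — shapes on opposite sides of the horizontal midline have swapped in a mirror flip.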